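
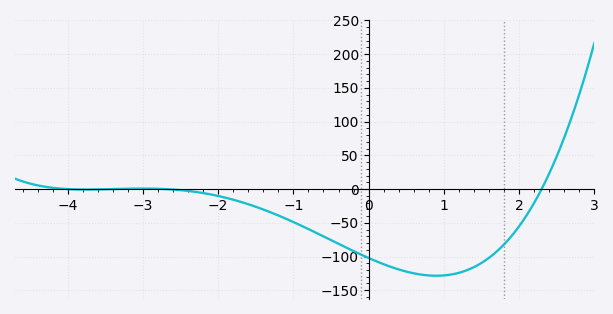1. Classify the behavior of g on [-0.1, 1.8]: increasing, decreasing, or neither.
neither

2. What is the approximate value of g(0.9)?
-128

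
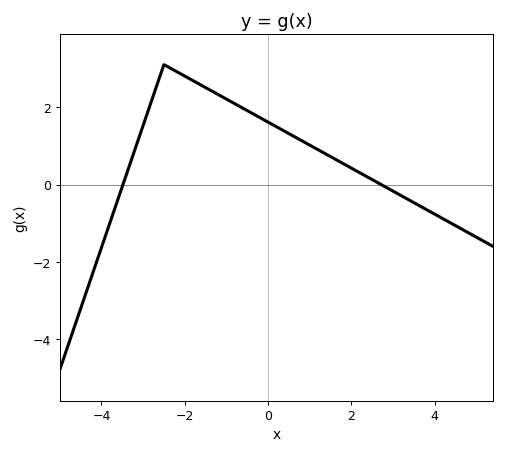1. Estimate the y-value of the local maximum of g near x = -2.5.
3.1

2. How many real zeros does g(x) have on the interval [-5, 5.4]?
2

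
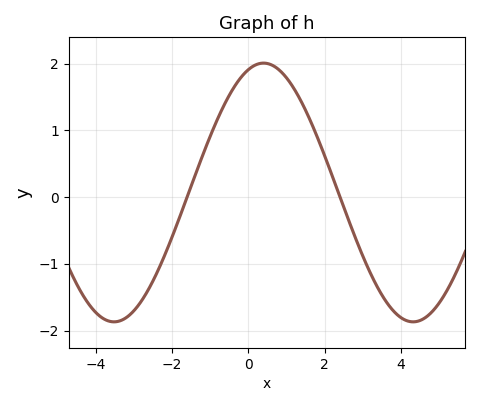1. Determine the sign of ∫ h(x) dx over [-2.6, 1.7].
positive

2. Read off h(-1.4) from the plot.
0.325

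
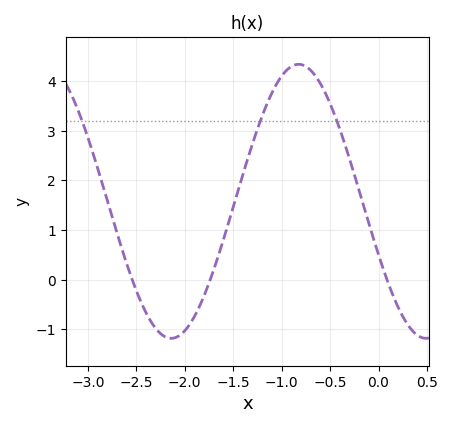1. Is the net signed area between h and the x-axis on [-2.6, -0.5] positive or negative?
positive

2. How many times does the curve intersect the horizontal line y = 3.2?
3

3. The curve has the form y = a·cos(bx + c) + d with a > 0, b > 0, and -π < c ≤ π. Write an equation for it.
y = 2.76cos(2.4x + 2) + 1.58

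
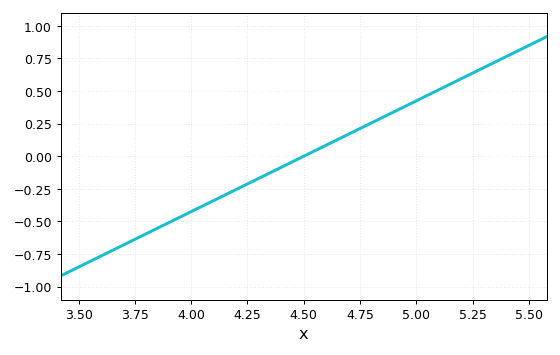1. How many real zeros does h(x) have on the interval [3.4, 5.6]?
1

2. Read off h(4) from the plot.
-0.425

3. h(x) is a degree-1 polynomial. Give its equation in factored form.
y = 0.85(x - 4.5)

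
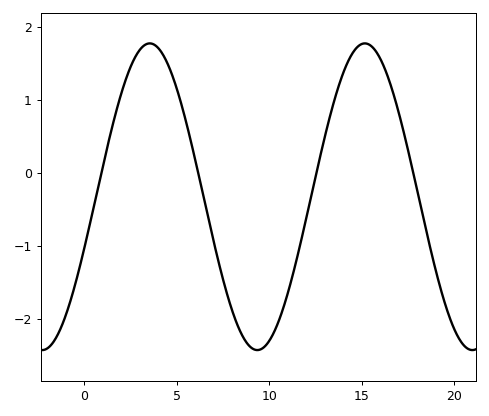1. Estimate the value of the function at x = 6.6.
-0.5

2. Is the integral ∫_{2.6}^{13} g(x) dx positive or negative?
negative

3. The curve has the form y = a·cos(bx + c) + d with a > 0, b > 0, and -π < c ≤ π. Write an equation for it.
y = 2.1cos(0.54x - 1.9) - 0.33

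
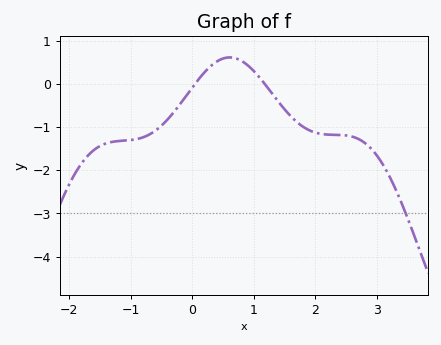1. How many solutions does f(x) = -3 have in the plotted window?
1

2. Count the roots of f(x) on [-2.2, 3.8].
2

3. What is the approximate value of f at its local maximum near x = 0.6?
0.612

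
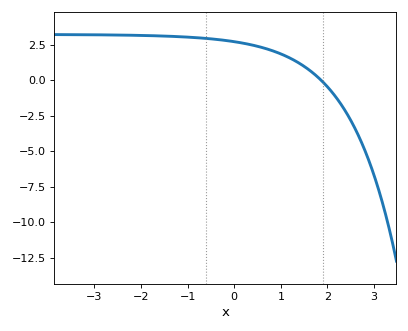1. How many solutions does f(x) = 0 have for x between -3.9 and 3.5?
1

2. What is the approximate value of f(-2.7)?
3.2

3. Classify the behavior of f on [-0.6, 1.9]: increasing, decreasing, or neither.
decreasing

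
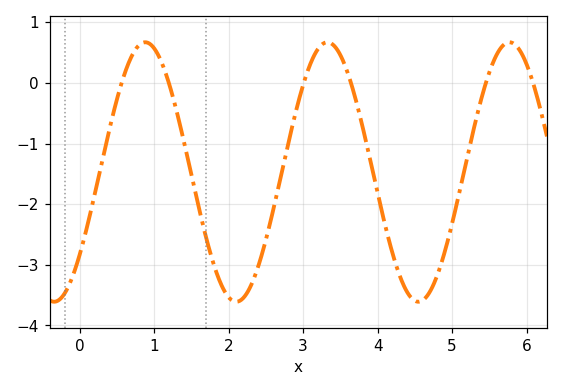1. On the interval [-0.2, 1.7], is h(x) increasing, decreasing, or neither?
neither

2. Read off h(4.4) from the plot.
-3.5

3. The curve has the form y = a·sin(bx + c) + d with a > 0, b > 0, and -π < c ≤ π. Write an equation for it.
y = 2.14sin(2.6x - 0.69) - 1.47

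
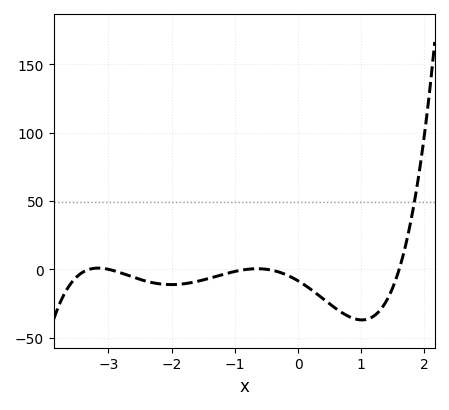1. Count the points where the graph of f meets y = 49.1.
1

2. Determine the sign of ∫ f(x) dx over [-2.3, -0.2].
negative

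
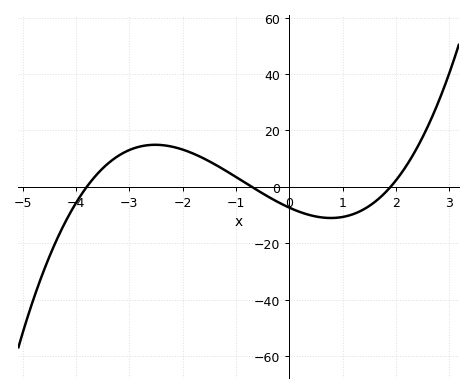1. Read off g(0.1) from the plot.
-8.14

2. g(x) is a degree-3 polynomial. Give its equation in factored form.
y = 1.45(x + 3.8)(x + 0.7)(x - 1.9)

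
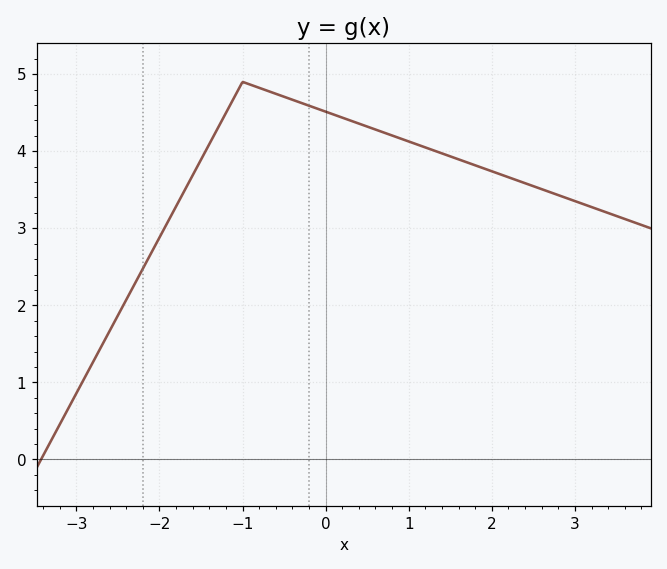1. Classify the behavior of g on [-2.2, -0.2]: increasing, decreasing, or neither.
neither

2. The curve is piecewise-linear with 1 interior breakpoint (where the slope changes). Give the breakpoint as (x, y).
(-1, 4.9)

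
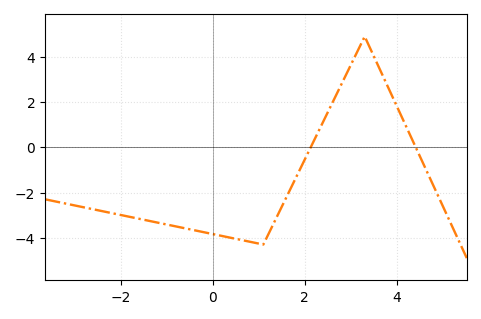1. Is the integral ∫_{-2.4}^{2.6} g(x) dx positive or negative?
negative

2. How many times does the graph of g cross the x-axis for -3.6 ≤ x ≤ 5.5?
2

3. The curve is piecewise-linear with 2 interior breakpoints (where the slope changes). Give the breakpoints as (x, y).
(1.1, -4.3); (3.3, 4.9)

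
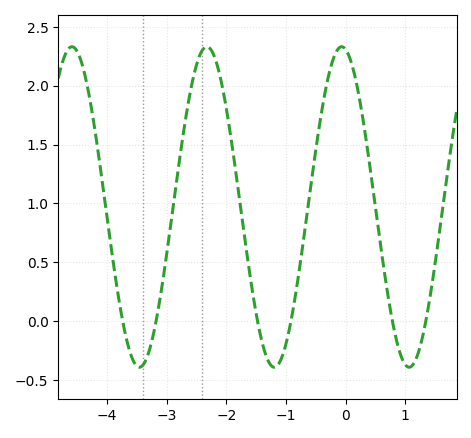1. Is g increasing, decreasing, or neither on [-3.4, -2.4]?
increasing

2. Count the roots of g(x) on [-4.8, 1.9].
6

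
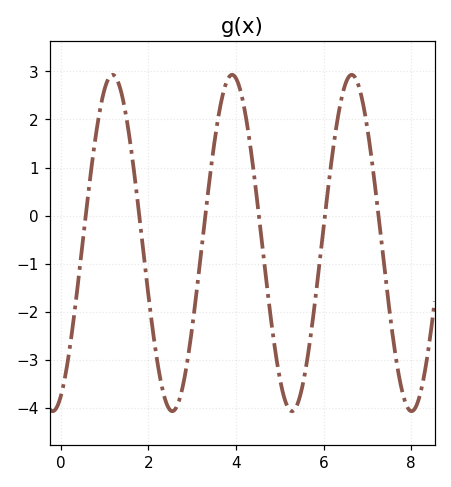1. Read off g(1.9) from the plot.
-0.879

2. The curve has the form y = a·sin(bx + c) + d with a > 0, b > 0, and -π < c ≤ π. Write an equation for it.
y = 3.5sin(2.3x - 1.14) - 0.57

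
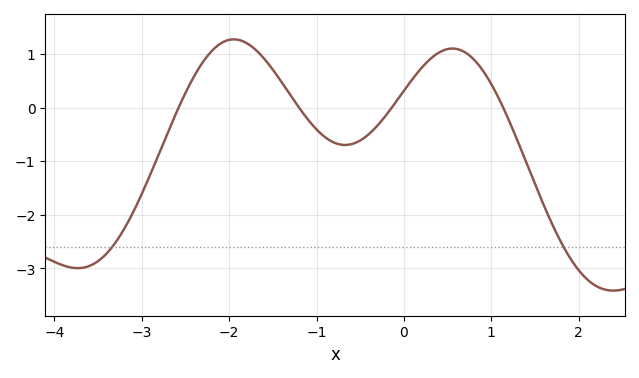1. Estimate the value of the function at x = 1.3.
-0.619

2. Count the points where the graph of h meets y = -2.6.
2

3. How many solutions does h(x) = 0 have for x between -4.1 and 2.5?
4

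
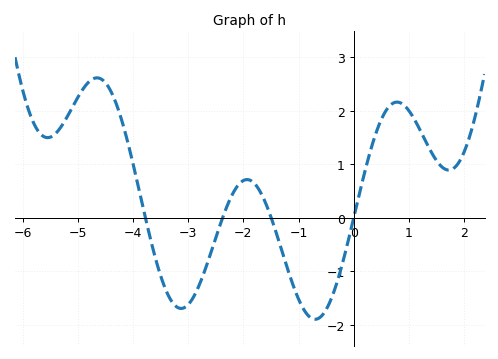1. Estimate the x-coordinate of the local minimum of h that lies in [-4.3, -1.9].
-3.2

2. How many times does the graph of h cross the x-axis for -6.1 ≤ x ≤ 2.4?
4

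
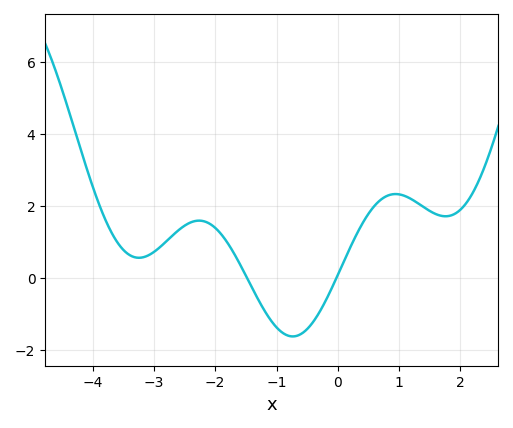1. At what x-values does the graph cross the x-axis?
-1.5, 0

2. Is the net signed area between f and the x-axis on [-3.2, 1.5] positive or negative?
positive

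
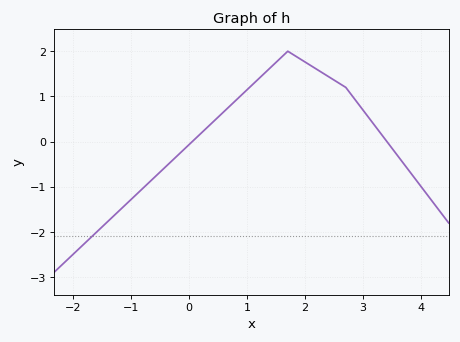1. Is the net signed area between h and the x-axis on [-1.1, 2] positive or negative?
positive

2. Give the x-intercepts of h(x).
0.054, 3.41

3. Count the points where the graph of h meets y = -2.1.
1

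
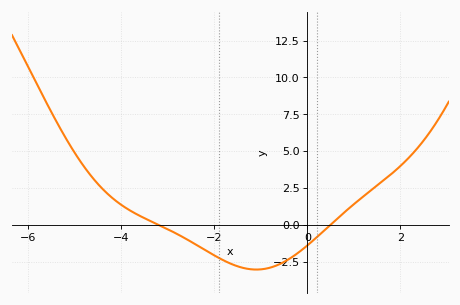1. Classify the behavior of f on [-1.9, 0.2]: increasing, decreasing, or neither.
neither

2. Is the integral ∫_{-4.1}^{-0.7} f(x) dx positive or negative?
negative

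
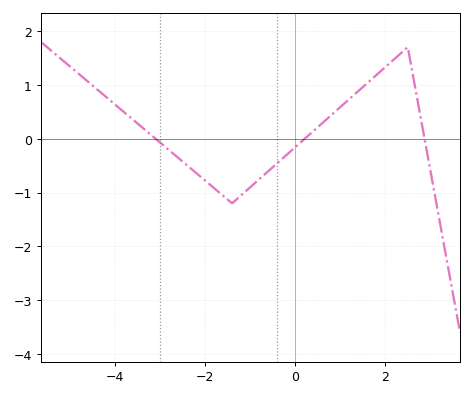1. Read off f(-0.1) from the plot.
-0.233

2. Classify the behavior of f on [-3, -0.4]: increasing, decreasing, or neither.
neither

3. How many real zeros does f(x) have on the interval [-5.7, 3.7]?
3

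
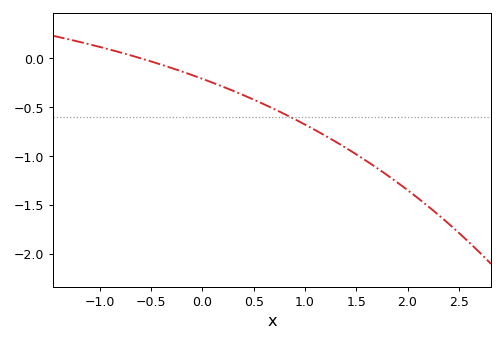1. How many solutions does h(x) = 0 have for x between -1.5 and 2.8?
1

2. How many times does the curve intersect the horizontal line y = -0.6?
1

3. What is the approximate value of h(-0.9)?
0.089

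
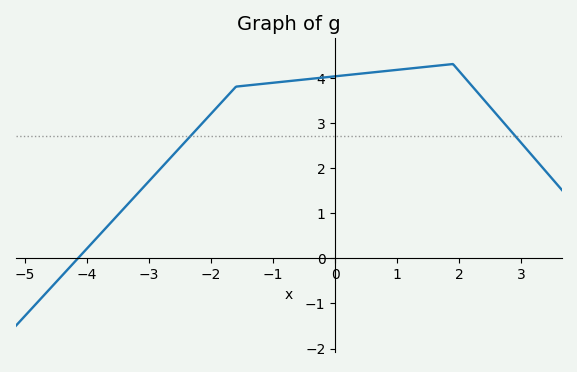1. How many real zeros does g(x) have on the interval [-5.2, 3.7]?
1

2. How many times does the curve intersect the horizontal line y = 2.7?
2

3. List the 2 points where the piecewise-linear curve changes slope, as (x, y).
(-1.6, 3.8); (1.9, 4.3)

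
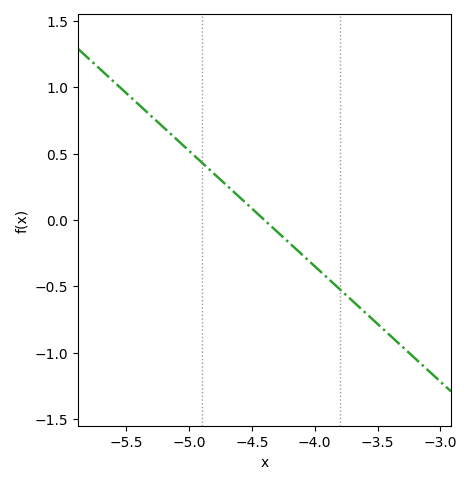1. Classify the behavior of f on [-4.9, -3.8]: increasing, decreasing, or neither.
decreasing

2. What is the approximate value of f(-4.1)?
-0.25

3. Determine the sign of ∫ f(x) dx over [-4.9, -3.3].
negative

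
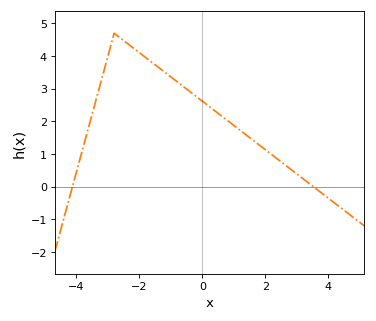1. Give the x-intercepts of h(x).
-4.2, 3.6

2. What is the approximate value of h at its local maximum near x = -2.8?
4.7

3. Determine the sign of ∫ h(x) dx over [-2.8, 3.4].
positive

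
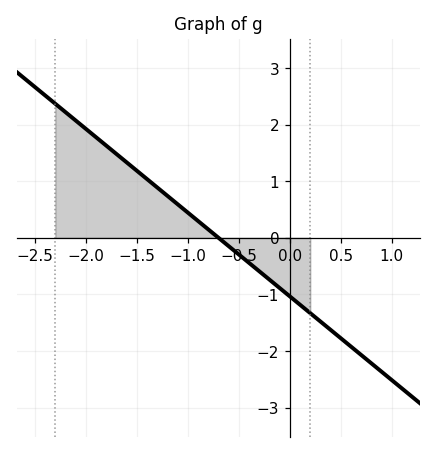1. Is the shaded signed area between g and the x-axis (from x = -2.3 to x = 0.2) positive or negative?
positive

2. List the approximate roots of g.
-0.7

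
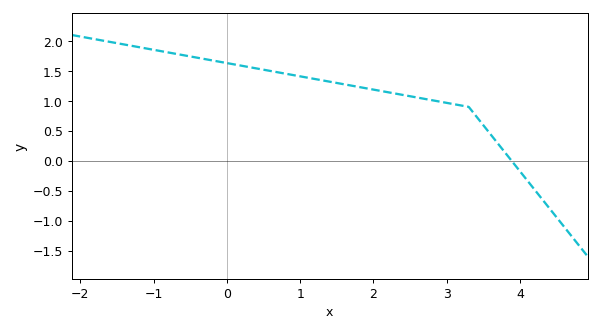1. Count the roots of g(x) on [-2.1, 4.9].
1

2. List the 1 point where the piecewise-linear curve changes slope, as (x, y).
(3.3, 0.9)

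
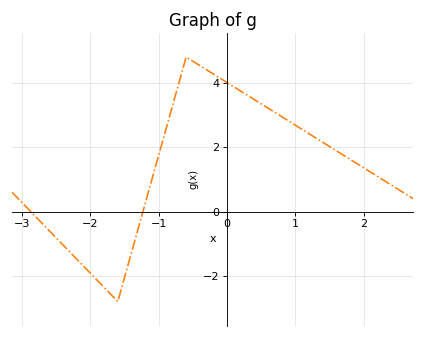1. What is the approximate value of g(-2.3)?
-1.26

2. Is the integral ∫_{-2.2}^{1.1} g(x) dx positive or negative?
positive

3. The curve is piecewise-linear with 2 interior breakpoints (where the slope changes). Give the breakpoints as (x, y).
(-1.6, -2.8); (-0.6, 4.8)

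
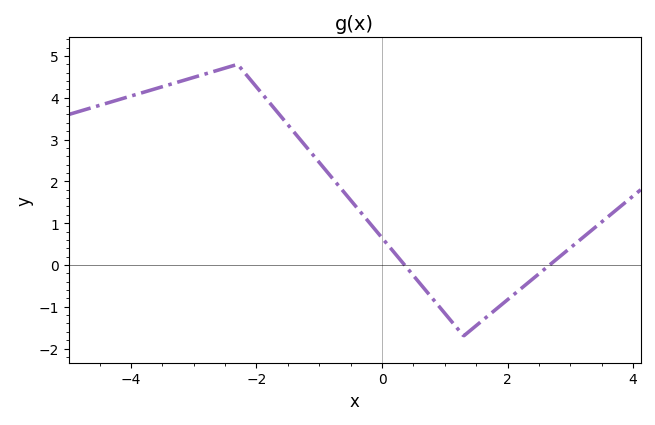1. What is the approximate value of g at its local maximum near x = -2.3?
4.8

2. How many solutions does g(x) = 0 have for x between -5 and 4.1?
2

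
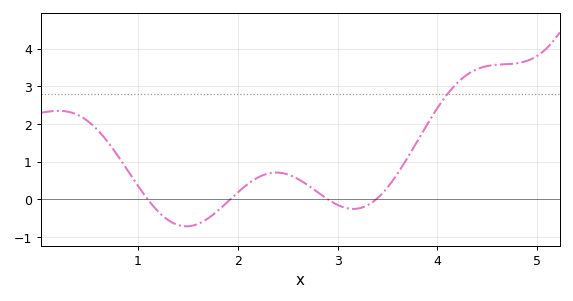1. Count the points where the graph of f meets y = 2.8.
1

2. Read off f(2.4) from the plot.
0.7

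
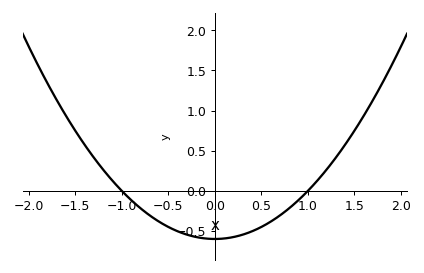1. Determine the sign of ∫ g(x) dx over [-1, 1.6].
negative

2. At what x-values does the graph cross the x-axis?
-1, 1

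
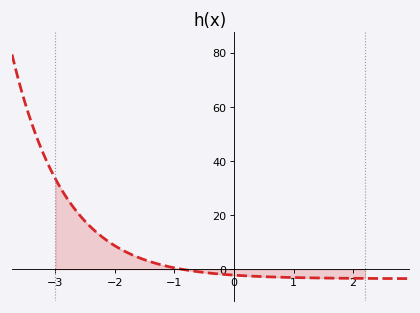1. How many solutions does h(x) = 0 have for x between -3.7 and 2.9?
1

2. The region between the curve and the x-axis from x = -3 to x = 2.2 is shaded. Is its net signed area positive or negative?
positive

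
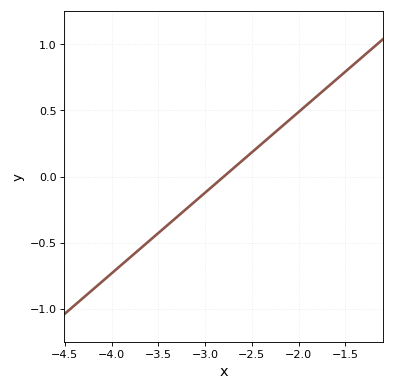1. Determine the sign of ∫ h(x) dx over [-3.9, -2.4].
negative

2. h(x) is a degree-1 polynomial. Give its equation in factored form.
y = 0.61(x + 2.8)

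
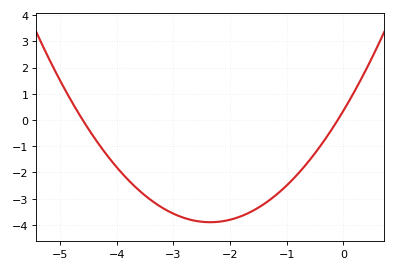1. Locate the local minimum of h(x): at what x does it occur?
-2.35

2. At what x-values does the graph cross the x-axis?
-4.6, -0.1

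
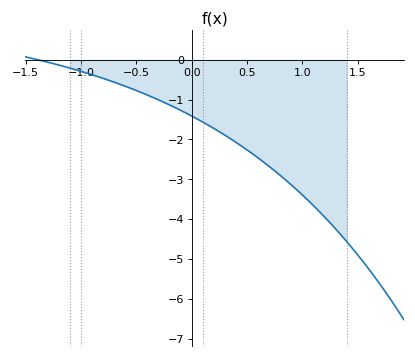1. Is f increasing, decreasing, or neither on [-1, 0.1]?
decreasing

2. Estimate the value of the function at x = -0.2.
-1.1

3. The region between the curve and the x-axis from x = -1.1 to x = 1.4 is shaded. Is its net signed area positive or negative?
negative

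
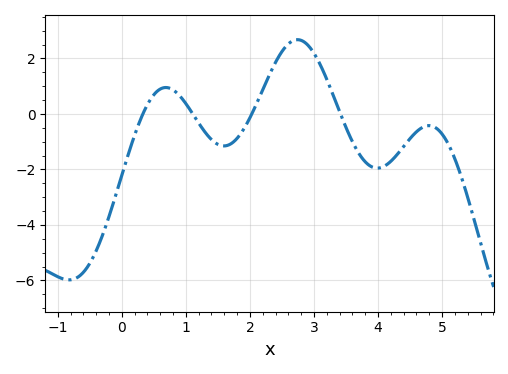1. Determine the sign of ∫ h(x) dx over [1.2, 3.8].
positive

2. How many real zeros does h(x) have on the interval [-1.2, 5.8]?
4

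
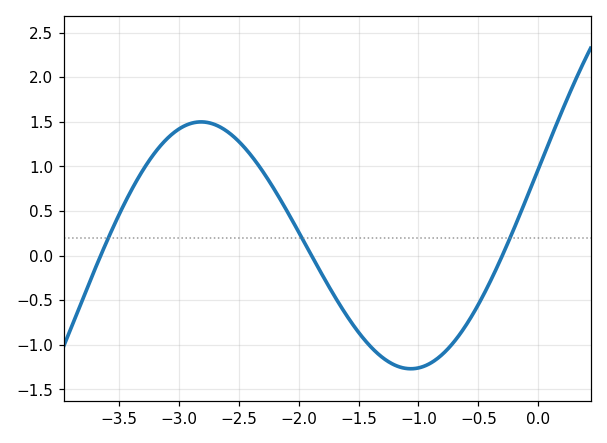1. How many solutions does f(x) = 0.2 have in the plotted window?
3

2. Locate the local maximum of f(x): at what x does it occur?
-2.82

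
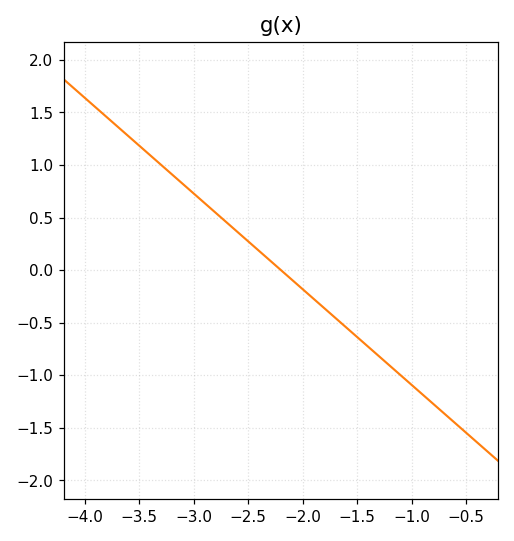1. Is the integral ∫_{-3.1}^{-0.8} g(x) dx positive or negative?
negative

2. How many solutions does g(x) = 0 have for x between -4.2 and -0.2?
1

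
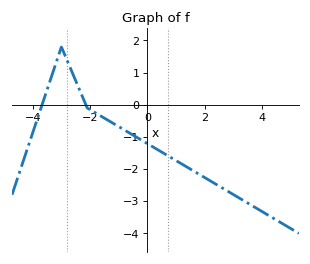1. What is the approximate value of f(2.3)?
-2.4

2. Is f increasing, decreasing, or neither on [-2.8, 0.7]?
decreasing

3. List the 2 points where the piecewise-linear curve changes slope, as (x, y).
(-3, 1.8); (-2.1, -0.1)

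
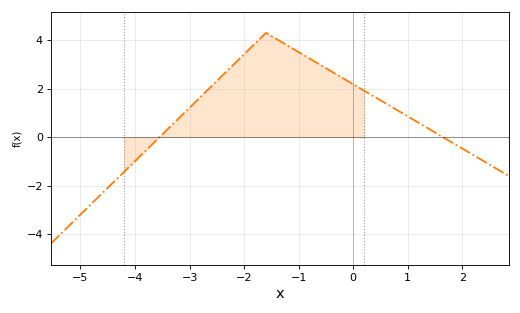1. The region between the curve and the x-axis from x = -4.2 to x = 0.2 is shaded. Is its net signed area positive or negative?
positive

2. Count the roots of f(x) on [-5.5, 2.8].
2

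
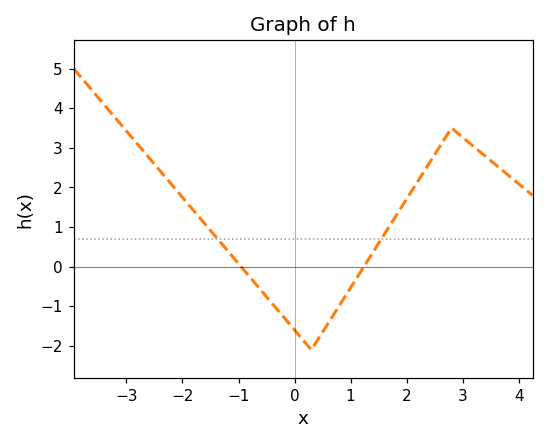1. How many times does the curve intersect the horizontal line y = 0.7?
2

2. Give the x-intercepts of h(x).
-0.955, 1.24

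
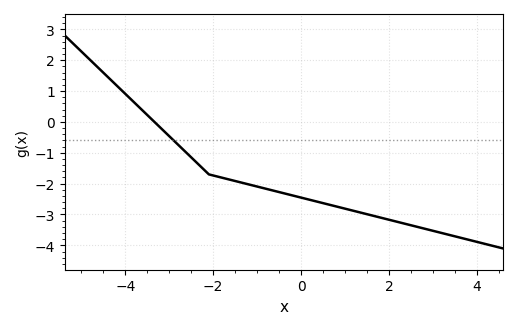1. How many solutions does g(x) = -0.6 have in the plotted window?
1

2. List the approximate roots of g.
-3.34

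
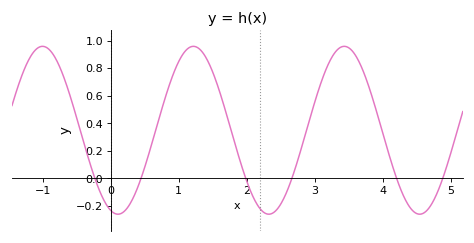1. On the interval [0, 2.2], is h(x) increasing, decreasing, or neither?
neither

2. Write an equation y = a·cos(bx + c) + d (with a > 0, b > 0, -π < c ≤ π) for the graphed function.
y = 0.61cos(2.83x + 2.84) + 0.35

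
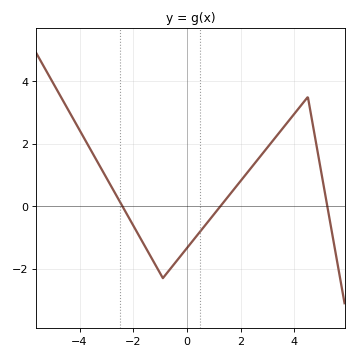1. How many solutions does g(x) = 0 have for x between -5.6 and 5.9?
3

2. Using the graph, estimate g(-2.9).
0.8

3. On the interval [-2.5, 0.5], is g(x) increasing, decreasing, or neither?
neither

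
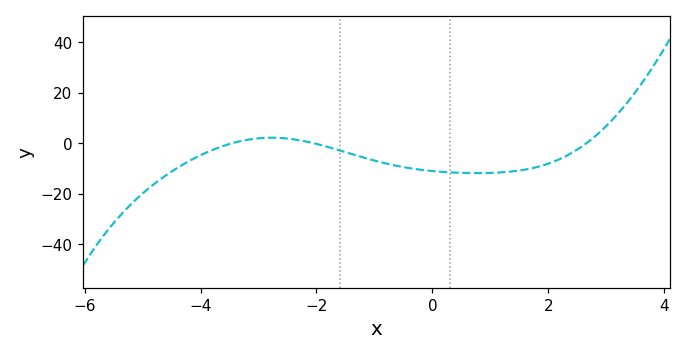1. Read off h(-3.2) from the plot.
2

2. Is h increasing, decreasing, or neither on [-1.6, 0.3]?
decreasing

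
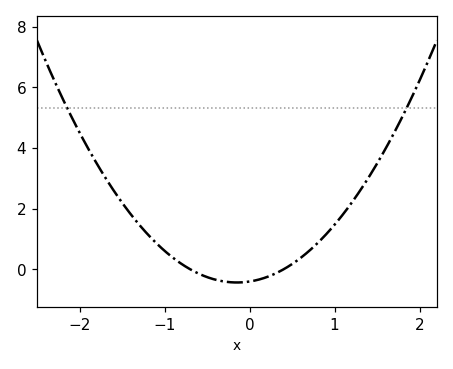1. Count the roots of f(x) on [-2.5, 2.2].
2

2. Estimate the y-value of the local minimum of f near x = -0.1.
-0.436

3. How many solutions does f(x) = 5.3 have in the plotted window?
2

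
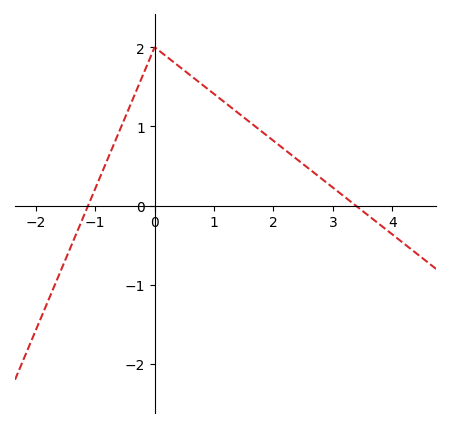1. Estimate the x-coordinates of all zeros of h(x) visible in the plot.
-1.1, 3.4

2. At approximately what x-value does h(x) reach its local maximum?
0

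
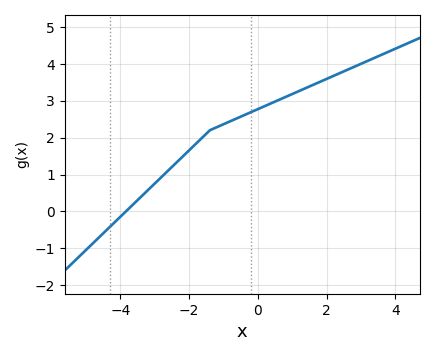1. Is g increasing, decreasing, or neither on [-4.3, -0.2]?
increasing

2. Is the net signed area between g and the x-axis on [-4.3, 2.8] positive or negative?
positive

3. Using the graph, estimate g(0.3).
2.9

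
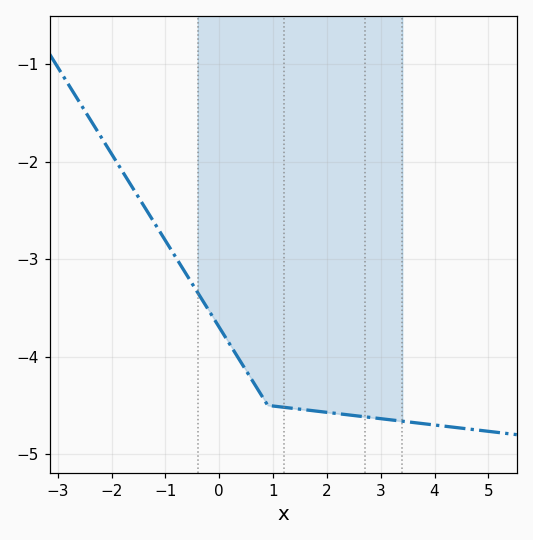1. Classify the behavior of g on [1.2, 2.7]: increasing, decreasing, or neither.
decreasing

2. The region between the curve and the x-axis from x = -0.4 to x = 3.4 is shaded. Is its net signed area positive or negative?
negative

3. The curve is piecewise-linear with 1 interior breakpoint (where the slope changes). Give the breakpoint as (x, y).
(0.9, -4.5)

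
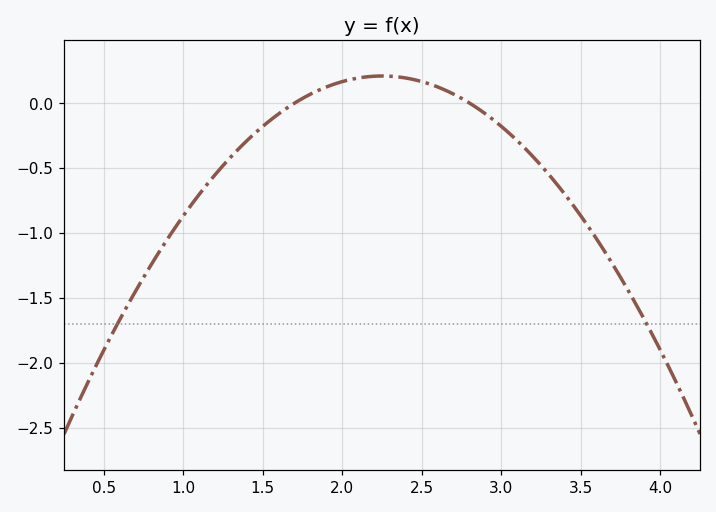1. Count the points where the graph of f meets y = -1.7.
2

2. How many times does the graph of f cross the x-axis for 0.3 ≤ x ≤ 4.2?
2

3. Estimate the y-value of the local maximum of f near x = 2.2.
0.209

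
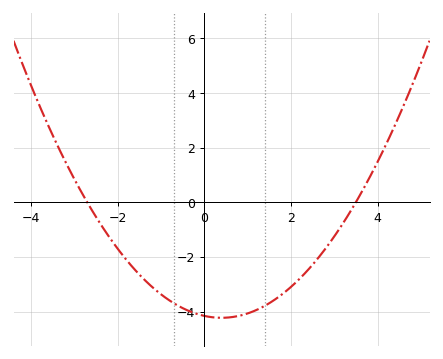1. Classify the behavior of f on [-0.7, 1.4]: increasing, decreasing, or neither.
neither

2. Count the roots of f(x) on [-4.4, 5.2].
2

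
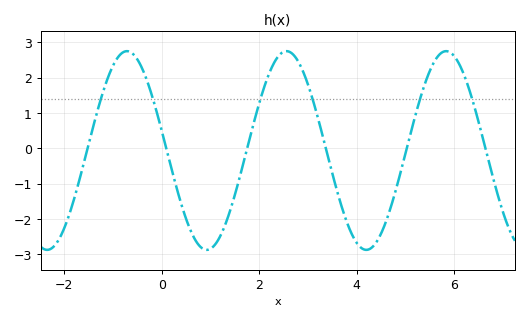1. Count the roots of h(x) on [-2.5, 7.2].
6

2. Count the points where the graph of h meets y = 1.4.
6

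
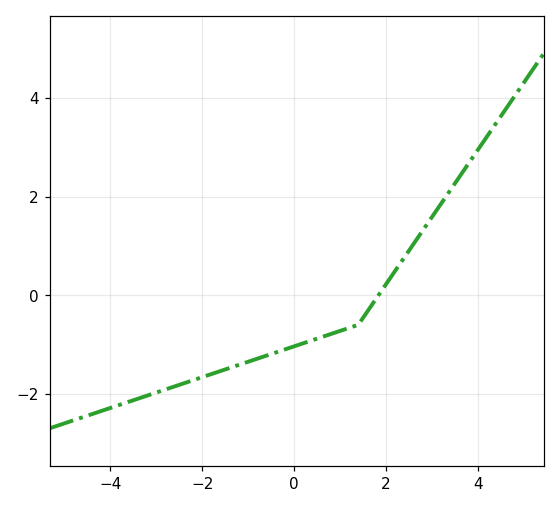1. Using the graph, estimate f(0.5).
-0.8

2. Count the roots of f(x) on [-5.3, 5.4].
1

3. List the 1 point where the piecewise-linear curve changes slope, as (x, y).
(1.4, -0.6)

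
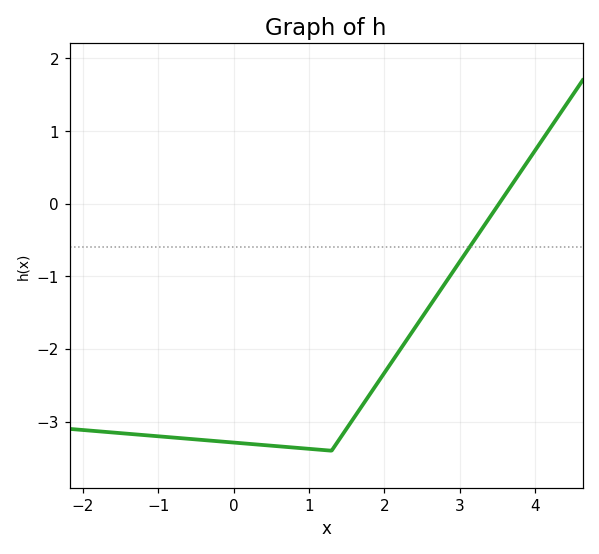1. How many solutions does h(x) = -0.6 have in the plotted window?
1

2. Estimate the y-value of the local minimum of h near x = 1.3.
-3.4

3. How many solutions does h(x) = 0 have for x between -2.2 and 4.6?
1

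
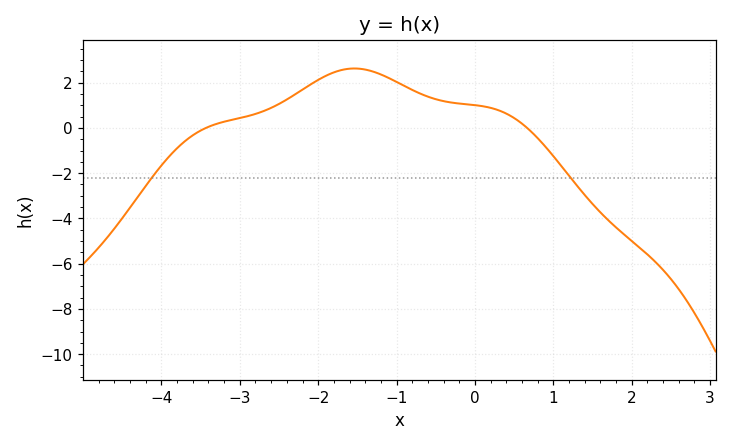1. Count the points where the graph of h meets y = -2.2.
2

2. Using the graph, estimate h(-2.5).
1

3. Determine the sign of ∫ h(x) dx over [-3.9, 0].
positive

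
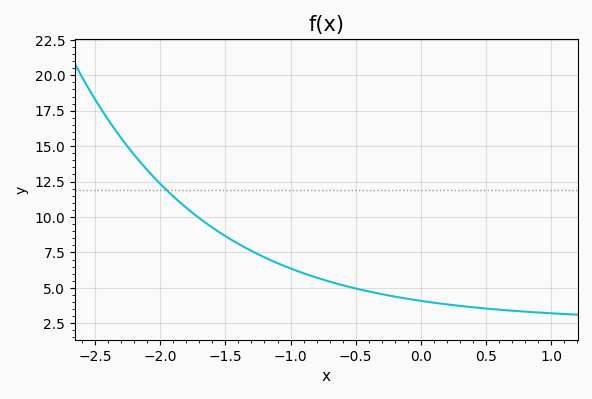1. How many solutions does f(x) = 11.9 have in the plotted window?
1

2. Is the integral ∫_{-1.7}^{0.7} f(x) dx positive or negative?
positive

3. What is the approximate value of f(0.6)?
3.5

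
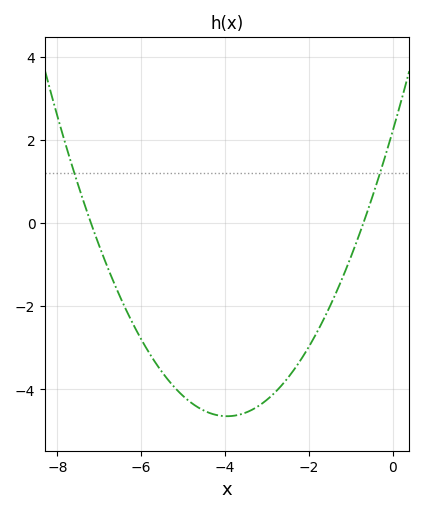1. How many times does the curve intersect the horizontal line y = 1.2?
2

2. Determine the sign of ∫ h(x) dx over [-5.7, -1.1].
negative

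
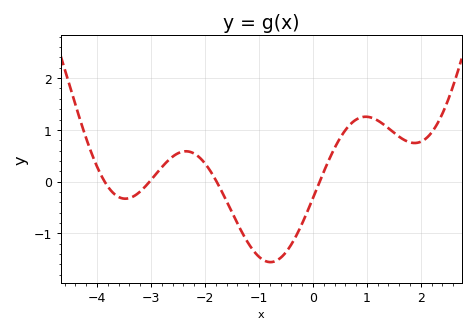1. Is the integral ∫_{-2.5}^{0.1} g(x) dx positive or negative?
negative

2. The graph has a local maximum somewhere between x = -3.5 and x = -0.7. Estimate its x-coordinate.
-2.4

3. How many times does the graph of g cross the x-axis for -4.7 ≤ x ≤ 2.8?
4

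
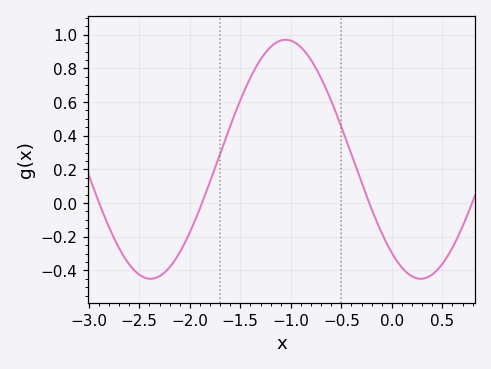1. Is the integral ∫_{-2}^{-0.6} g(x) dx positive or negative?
positive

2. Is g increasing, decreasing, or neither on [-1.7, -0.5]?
neither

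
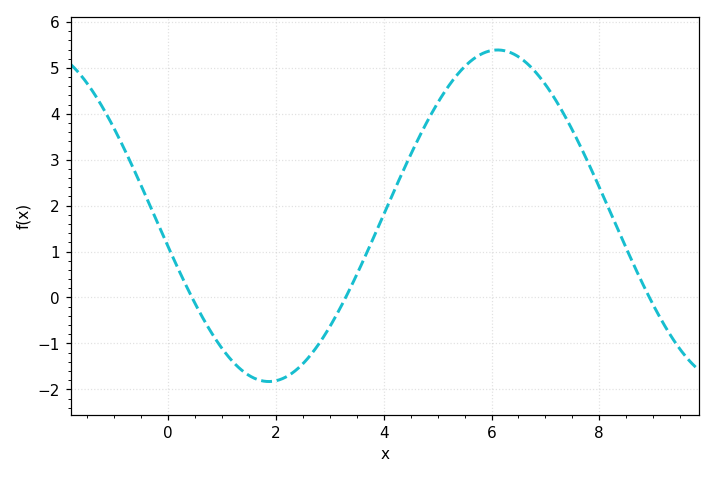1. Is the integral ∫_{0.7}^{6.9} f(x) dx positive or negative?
positive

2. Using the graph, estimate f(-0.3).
1.9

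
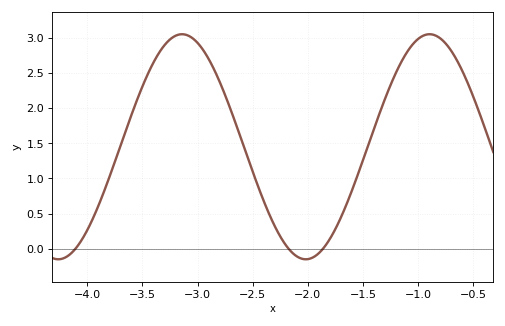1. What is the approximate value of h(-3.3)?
2.89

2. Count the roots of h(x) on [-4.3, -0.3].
3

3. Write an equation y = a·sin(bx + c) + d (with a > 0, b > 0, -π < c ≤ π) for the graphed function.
y = 1.6sin(2.8x - 2.2) + 1.45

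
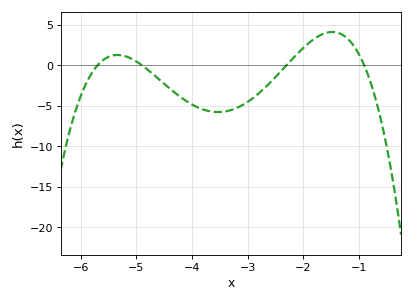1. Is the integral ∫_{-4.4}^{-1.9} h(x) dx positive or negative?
negative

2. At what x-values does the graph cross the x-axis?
-5.7, -4.9, -2.3, -0.9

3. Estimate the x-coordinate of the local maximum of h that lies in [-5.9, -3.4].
-5.3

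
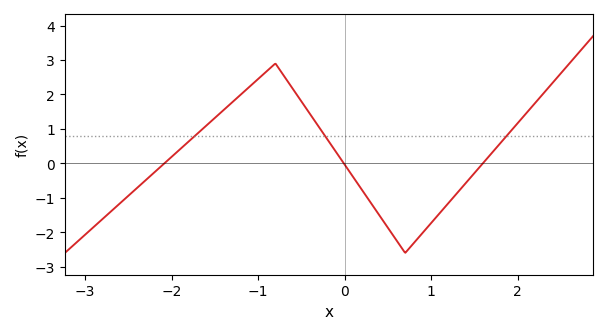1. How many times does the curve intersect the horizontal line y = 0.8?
3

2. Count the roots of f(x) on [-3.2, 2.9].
3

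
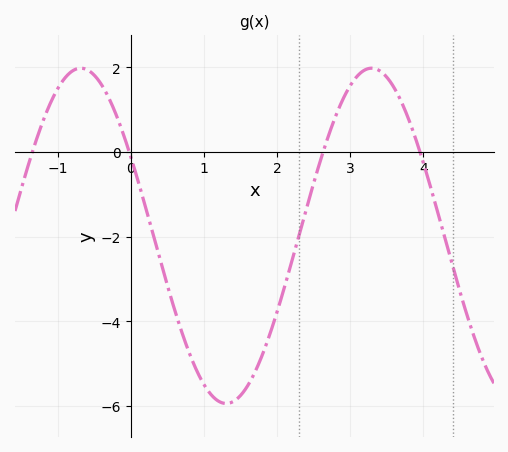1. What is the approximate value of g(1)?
-5.49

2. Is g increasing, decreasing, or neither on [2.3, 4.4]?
neither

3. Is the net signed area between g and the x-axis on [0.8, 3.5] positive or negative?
negative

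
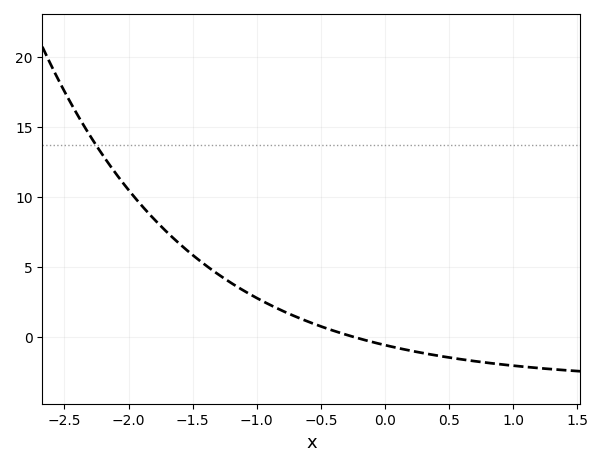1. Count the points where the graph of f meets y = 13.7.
1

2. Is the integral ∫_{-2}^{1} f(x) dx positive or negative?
positive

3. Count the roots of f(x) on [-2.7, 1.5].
1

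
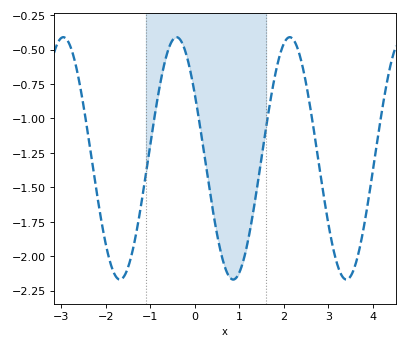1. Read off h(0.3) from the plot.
-1.46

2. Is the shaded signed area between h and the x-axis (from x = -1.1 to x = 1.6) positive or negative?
negative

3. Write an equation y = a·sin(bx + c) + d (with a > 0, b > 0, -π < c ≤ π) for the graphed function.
y = 0.88sin(2.47x + 2.59) - 1.29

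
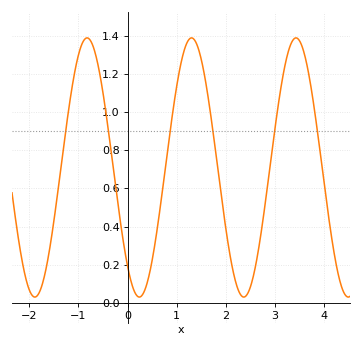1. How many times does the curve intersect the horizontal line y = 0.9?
6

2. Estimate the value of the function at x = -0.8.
1.38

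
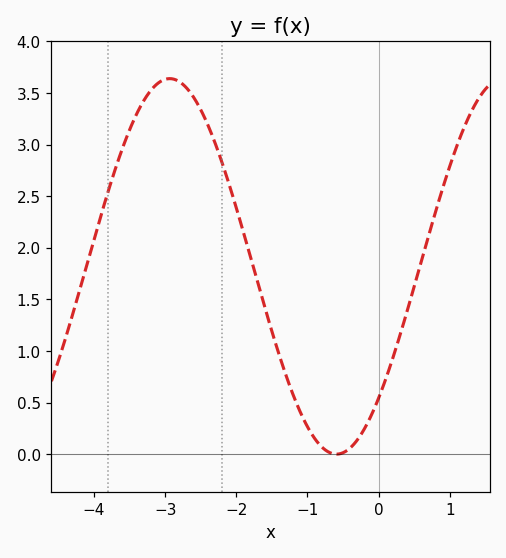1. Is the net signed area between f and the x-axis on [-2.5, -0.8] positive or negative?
positive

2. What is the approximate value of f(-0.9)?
0.154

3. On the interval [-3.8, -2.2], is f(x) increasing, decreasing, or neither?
neither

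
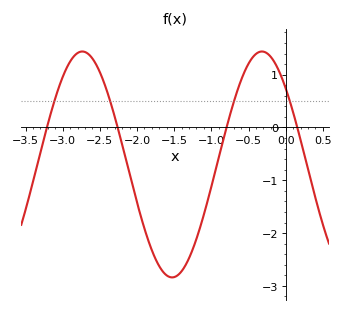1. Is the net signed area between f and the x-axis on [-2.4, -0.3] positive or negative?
negative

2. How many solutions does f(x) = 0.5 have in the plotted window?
4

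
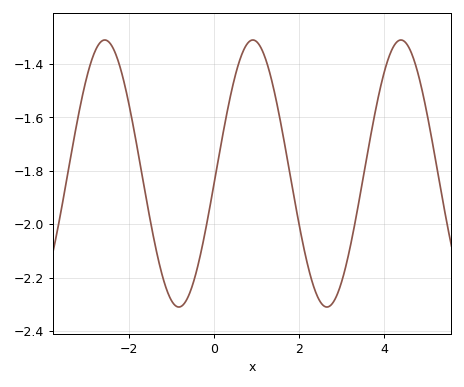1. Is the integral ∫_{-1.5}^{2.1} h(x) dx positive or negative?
negative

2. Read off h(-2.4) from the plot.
-1.34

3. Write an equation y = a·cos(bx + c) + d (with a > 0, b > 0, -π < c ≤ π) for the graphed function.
y = 0.5cos(1.8x - 1.64) - 1.81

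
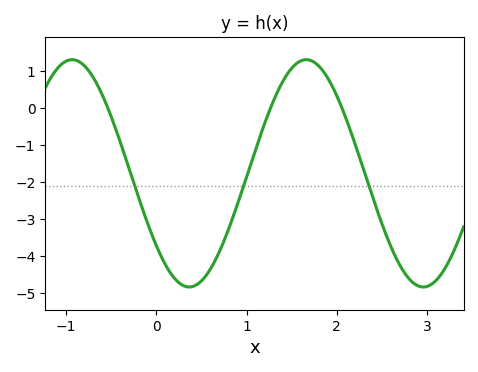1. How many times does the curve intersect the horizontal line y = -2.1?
3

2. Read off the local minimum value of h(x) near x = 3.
-4.83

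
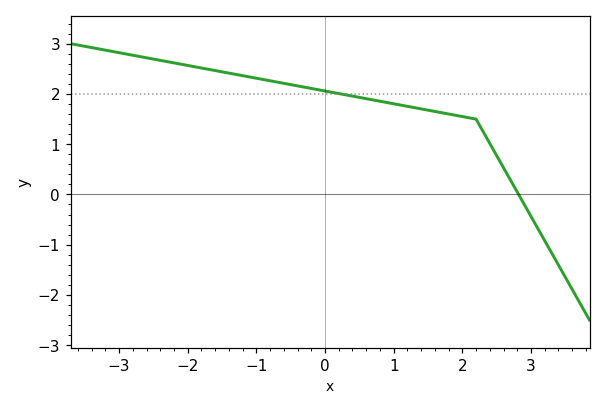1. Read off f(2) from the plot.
1.55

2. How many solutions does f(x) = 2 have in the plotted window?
1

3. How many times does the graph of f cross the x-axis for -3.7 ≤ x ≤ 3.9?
1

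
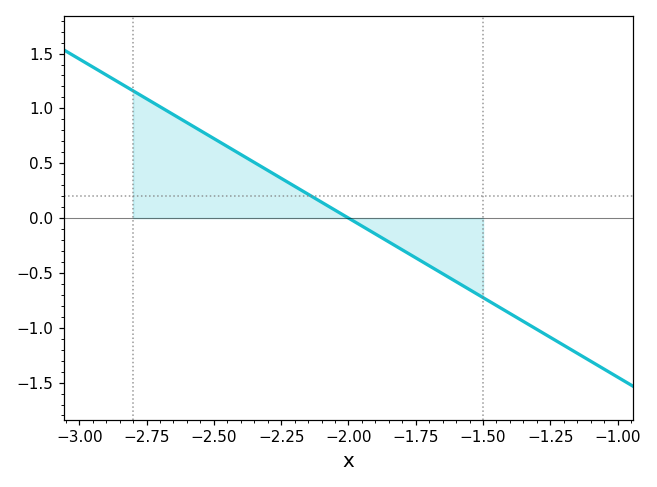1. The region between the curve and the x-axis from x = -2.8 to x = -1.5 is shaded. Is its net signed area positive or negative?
positive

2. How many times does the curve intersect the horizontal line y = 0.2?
1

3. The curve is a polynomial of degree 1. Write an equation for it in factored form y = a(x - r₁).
y = -1.45(x + 2)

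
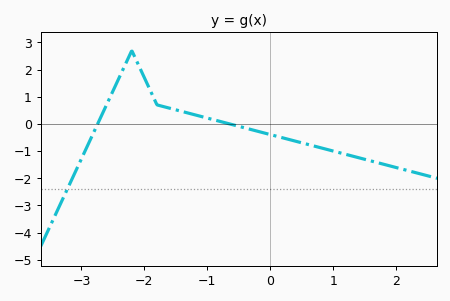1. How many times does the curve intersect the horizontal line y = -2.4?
1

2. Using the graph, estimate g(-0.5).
-0.088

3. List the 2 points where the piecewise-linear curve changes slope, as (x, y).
(-2.2, 2.7); (-1.8, 0.7)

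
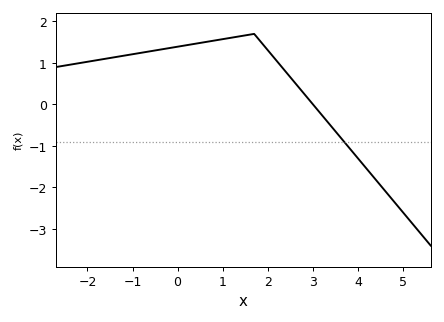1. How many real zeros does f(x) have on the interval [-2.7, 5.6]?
1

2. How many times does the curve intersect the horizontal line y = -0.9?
1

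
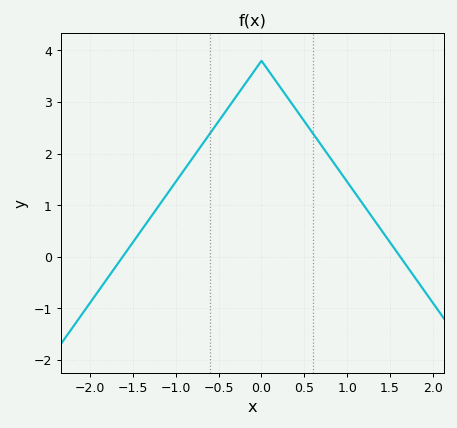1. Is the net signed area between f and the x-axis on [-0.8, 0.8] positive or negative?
positive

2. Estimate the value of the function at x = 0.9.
1.7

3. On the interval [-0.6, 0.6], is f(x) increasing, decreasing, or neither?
neither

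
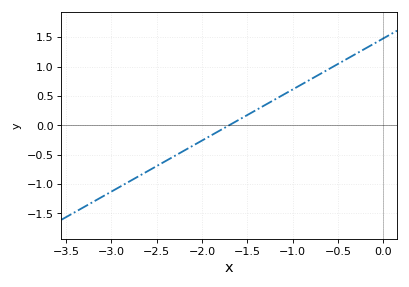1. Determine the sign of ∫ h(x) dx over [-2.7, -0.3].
positive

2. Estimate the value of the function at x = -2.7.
-0.85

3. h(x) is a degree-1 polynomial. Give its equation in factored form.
y = 0.87(x + 1.7)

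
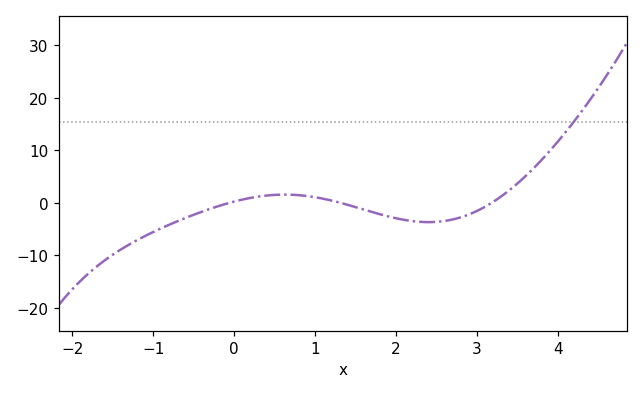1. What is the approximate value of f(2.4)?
-3.66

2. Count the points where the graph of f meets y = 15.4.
1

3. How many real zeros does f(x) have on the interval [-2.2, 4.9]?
3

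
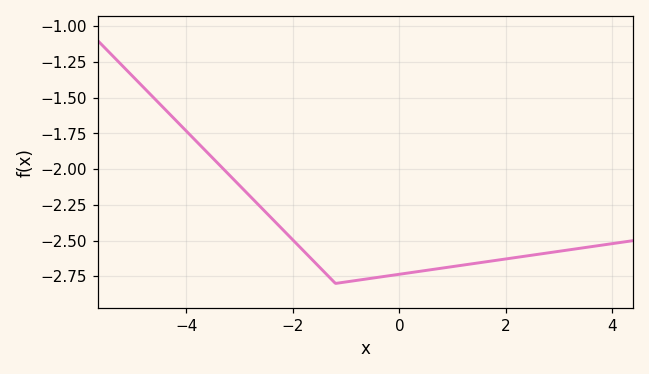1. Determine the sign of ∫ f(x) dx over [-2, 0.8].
negative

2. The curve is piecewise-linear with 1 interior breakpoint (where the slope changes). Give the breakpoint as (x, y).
(-1.2, -2.8)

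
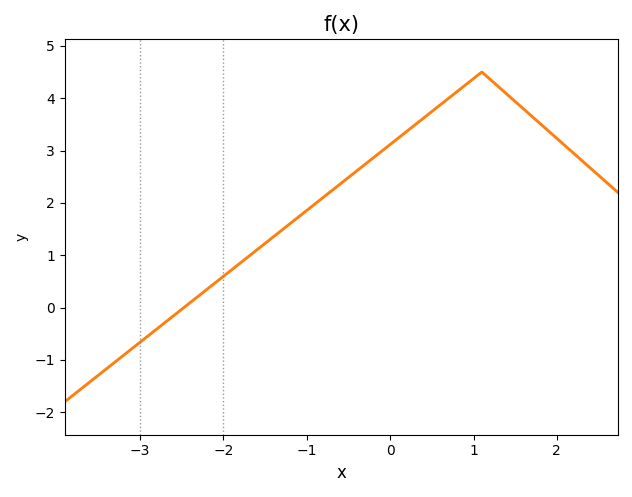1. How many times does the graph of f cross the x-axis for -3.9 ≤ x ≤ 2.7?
1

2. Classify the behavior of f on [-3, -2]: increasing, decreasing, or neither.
increasing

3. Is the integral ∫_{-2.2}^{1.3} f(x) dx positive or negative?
positive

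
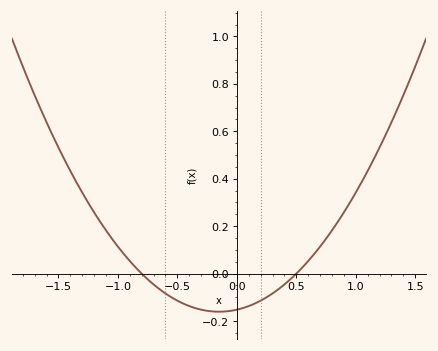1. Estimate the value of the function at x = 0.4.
-0.04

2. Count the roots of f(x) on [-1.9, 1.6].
2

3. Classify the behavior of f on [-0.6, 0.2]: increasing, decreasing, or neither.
neither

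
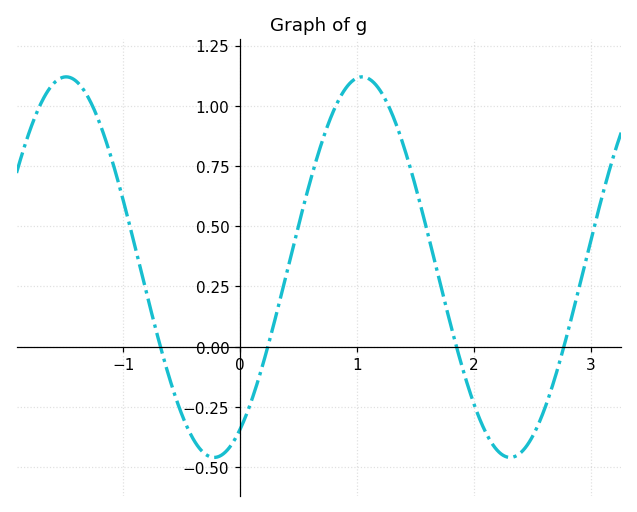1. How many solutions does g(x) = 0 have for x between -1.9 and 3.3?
4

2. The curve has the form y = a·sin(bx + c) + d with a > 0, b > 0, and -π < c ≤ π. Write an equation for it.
y = 0.79sin(2.5x - 1) + 0.33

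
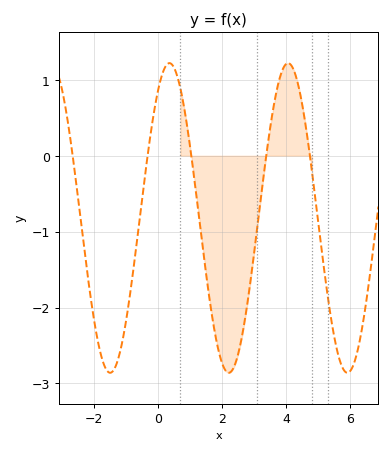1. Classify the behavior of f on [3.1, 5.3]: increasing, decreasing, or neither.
neither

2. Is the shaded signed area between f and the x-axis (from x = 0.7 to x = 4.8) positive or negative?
negative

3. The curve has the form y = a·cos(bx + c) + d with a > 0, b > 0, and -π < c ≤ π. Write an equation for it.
y = 2.04cos(1.7x - 0.61) - 0.82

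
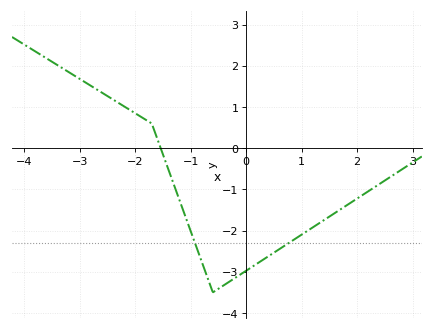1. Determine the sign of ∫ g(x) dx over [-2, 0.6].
negative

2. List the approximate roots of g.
-1.5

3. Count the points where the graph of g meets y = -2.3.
2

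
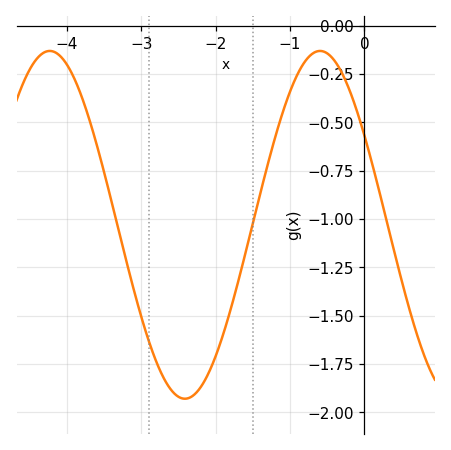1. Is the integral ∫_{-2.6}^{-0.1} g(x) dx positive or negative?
negative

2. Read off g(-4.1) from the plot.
-0.152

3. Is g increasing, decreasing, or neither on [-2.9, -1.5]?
neither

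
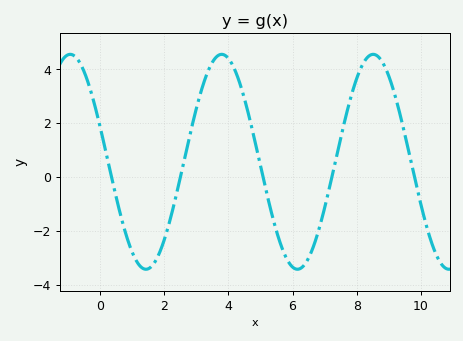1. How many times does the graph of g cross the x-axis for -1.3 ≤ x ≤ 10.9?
5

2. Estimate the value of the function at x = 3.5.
4.2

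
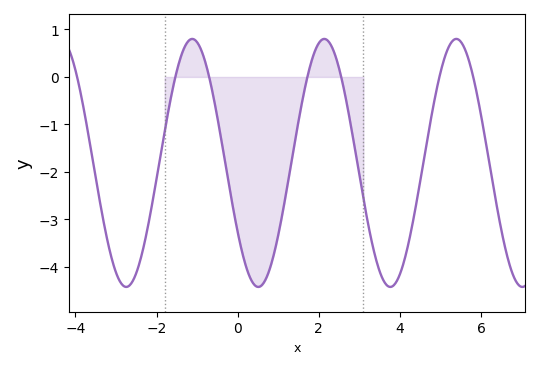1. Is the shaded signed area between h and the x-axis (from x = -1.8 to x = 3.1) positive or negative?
negative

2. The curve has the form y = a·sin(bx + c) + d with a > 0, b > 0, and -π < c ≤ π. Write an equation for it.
y = 2.61sin(1.9x - 2.5) - 1.81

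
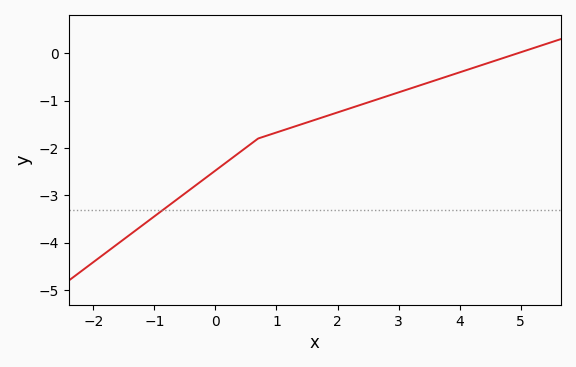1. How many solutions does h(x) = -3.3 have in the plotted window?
1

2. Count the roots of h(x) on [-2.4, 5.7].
1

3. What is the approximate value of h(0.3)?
-2.2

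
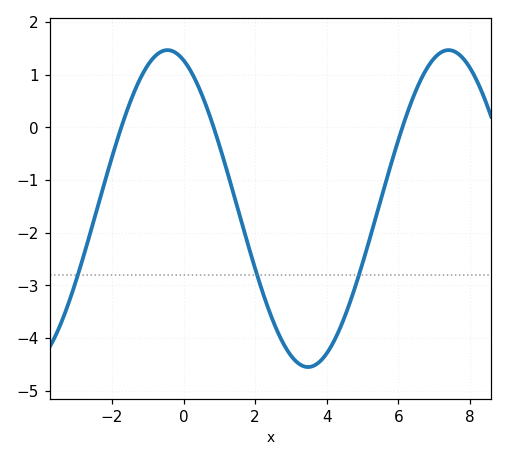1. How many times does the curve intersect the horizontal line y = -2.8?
3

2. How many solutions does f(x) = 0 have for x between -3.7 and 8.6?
3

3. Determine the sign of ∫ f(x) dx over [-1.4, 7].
negative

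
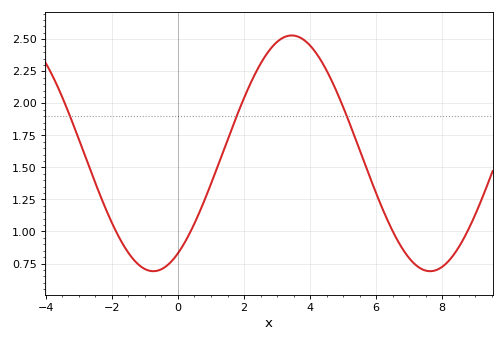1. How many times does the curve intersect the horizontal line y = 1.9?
3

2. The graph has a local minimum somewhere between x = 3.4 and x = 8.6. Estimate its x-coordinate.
7.63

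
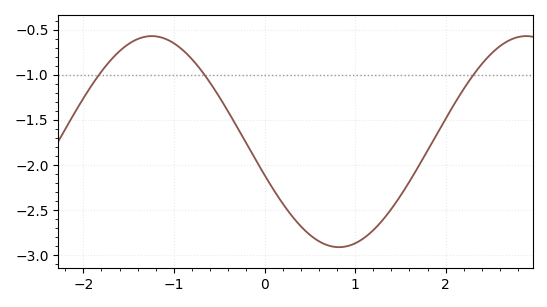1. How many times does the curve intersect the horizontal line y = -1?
3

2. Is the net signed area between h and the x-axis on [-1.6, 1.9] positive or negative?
negative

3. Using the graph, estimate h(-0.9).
-0.75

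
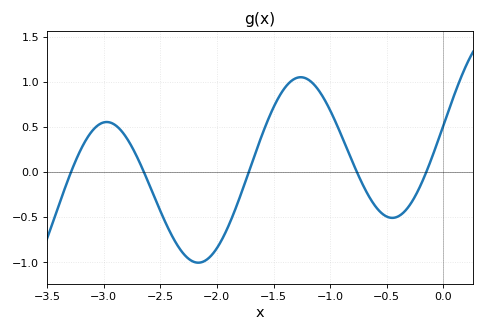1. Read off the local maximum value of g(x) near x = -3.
0.557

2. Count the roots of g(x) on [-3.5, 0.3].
5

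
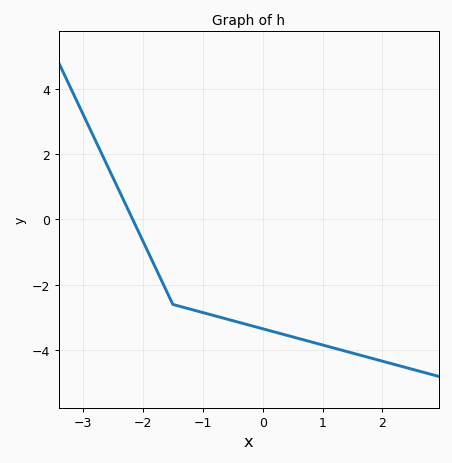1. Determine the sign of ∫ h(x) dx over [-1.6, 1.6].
negative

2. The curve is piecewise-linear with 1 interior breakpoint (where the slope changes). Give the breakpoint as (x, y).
(-1.5, -2.6)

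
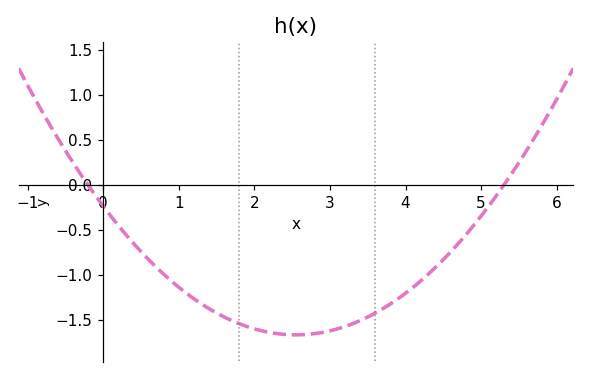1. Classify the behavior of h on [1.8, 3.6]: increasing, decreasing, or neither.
neither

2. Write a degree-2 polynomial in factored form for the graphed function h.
y = 0.22(x + 0.2)(x - 5.3)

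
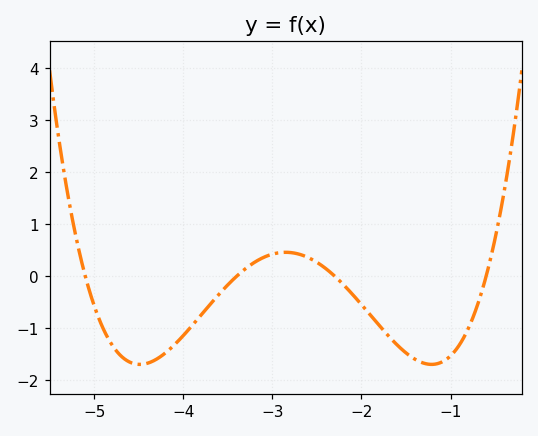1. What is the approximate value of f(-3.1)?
0.36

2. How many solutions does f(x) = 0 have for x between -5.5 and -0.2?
4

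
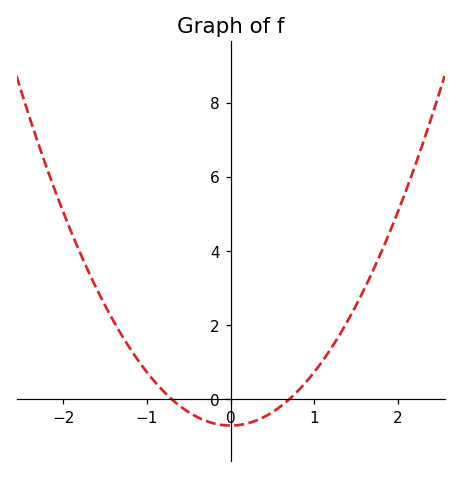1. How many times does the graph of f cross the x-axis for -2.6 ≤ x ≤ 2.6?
2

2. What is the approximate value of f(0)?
-0.706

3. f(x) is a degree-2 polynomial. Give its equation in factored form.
y = 1.44(x + 0.7)(x - 0.7)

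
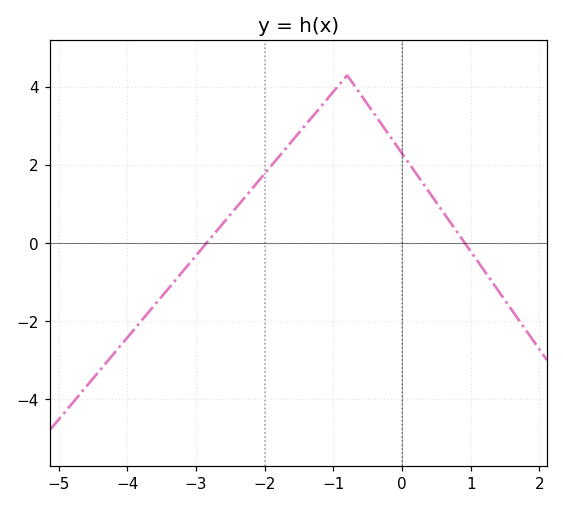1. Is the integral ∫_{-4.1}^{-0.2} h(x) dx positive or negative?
positive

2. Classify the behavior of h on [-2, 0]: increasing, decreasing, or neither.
neither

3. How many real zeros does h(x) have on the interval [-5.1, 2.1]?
2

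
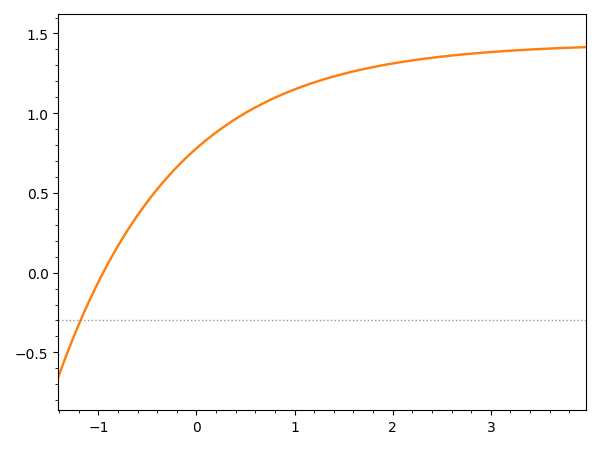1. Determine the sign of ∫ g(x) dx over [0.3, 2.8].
positive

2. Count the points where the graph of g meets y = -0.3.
1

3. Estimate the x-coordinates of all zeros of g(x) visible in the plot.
-0.951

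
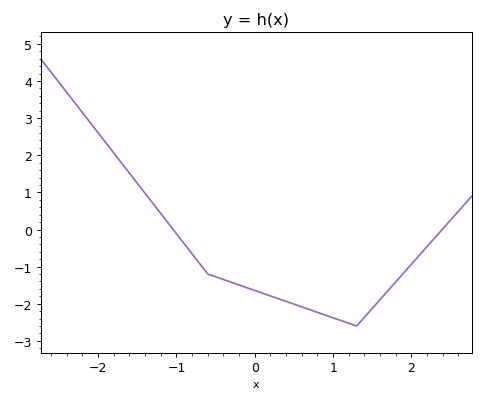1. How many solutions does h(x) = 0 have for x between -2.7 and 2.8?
2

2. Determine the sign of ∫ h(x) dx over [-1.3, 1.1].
negative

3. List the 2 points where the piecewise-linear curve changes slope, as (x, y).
(-0.6, -1.2); (1.3, -2.6)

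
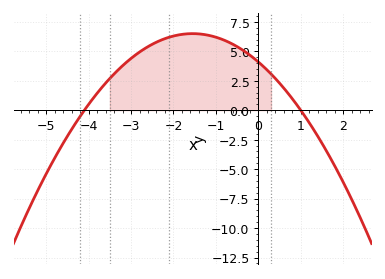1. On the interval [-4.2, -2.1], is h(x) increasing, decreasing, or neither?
increasing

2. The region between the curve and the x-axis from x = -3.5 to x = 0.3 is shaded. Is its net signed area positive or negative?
positive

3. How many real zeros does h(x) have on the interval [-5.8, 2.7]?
2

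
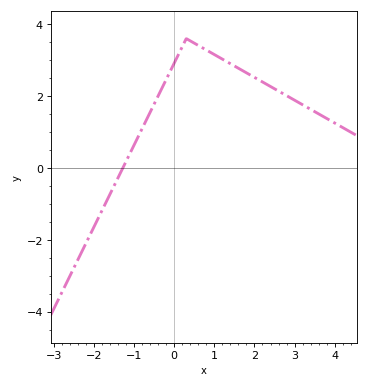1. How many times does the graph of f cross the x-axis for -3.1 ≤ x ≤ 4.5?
1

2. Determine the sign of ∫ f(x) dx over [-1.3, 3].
positive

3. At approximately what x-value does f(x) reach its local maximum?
0.301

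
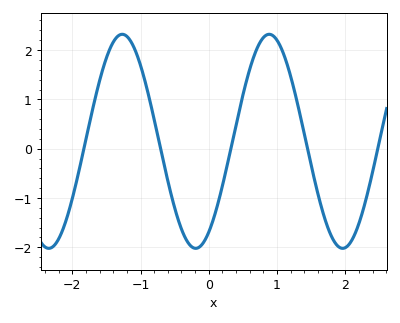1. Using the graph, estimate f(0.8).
2.25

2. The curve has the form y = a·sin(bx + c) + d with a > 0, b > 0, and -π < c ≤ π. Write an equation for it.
y = 2.17sin(2.92x - 1.01) + 0.15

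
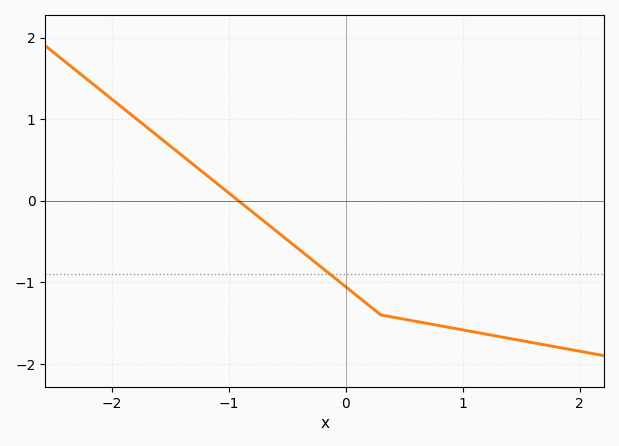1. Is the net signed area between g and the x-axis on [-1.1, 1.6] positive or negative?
negative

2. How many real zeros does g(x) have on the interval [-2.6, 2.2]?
1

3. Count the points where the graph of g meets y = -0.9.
1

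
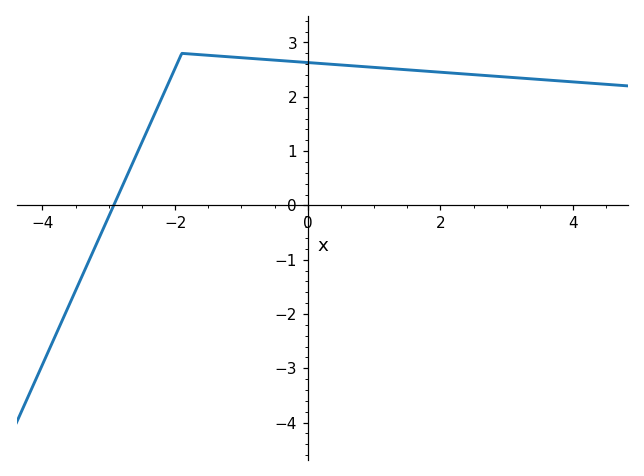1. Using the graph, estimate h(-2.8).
0.3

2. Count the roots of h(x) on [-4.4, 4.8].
1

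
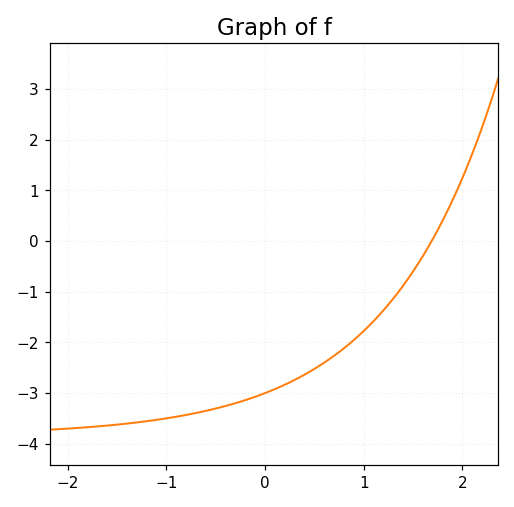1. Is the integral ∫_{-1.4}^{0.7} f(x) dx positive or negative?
negative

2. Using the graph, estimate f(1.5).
-0.6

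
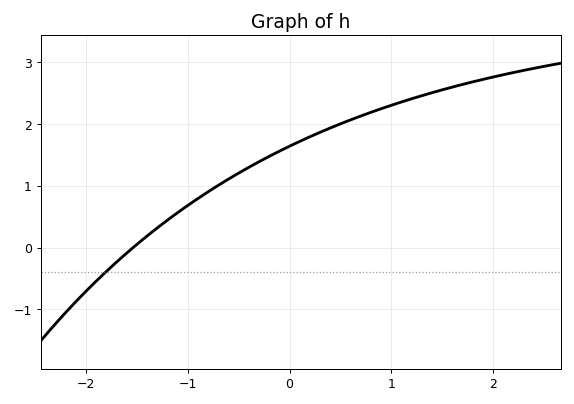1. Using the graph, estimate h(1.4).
2.51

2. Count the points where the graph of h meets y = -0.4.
1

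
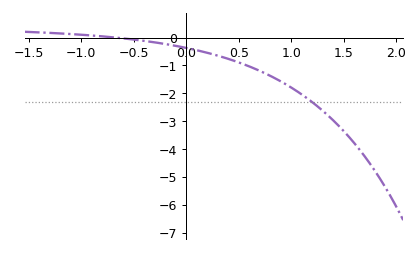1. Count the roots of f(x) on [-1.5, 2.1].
1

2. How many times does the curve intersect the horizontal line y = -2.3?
1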